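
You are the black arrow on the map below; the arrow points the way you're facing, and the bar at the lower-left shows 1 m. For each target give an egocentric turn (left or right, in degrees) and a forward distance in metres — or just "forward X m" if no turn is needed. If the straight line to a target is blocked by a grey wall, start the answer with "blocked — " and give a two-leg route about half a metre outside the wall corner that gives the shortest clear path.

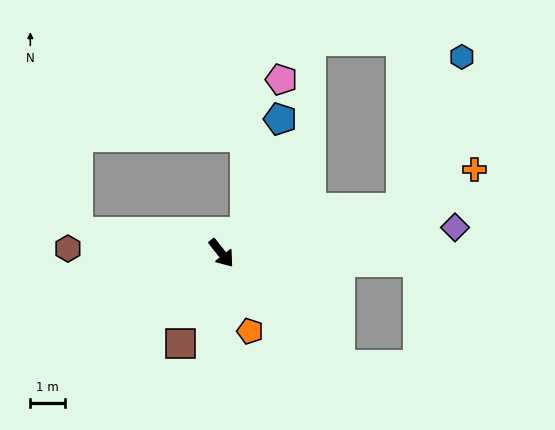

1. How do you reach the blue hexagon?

blocked — turn left 66°, forward 5.3 m, then turn left 53°, forward 4.7 m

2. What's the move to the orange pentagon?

turn right 18°, forward 2.4 m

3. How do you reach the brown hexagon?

turn right 130°, forward 4.4 m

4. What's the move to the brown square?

turn right 63°, forward 2.8 m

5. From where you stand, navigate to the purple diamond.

turn left 58°, forward 6.7 m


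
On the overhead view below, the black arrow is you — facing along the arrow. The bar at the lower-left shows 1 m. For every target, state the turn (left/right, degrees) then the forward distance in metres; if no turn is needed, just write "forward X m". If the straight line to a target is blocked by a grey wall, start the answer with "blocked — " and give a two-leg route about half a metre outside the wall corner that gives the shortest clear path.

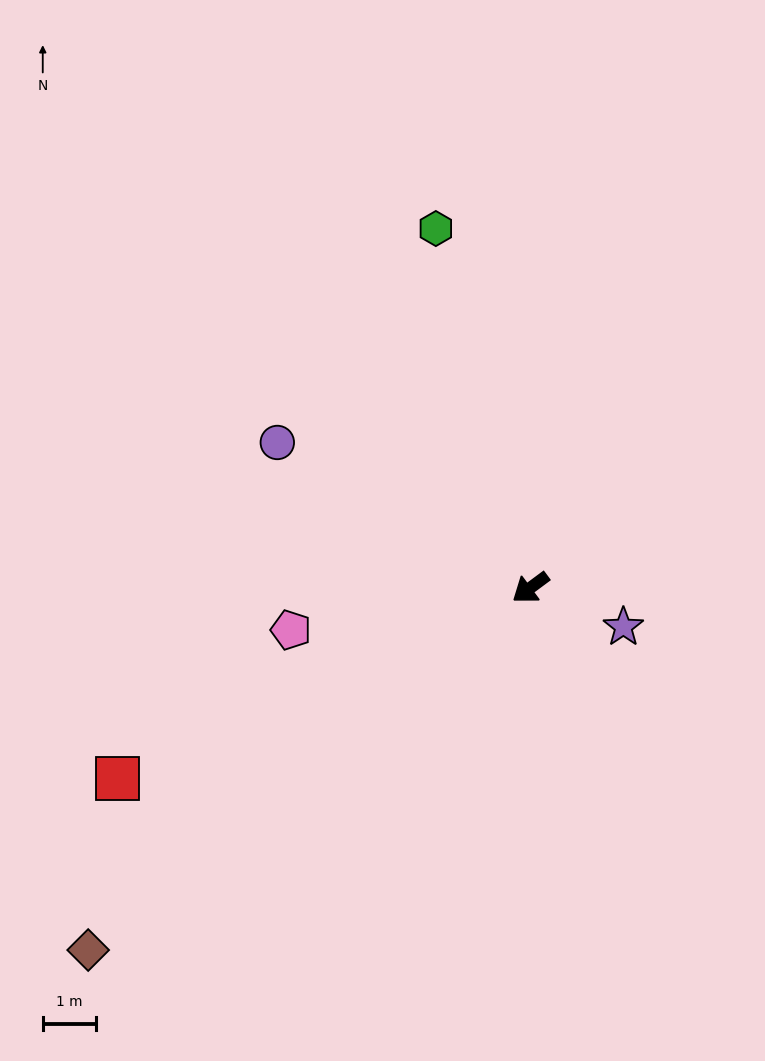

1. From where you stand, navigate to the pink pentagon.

turn right 27°, forward 4.6 m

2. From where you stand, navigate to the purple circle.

turn right 66°, forward 5.5 m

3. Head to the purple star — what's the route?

turn left 121°, forward 1.9 m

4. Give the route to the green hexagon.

turn right 112°, forward 7.0 m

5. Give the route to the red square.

turn right 12°, forward 8.6 m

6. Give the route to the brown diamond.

turn left 3°, forward 10.8 m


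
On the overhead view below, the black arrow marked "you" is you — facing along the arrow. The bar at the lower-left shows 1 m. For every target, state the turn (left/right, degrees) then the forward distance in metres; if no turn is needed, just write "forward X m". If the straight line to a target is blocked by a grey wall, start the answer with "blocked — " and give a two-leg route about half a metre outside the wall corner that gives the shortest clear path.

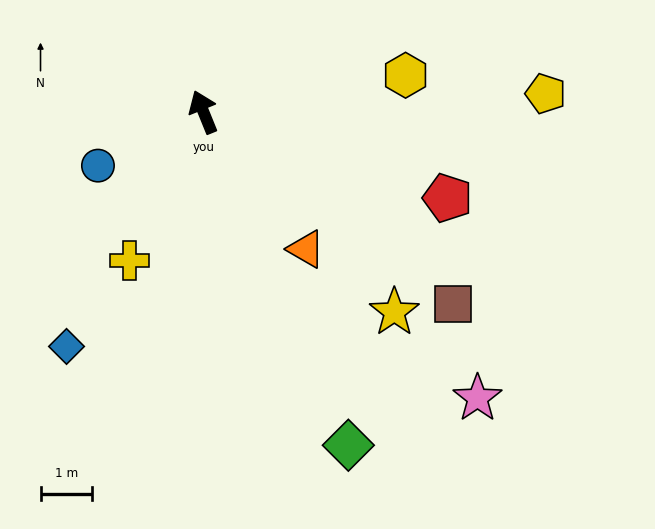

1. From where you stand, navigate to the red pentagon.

turn right 132°, forward 5.0 m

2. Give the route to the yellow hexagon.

turn right 102°, forward 4.0 m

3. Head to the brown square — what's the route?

turn right 150°, forward 6.1 m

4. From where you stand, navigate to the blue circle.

turn left 95°, forward 2.3 m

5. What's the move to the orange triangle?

turn right 165°, forward 3.3 m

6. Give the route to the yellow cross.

turn left 131°, forward 3.2 m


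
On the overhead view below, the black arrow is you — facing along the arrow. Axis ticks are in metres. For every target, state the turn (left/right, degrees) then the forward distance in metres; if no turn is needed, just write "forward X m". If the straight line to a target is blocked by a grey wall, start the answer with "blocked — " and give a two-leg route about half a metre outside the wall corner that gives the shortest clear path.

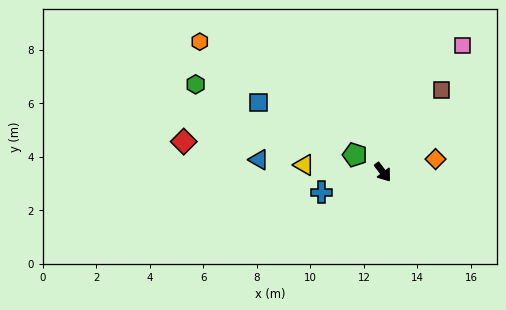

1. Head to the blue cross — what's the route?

turn right 109°, forward 2.4 m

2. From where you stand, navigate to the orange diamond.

turn left 67°, forward 2.0 m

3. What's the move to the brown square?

turn left 107°, forward 3.8 m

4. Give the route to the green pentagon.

turn right 159°, forward 1.2 m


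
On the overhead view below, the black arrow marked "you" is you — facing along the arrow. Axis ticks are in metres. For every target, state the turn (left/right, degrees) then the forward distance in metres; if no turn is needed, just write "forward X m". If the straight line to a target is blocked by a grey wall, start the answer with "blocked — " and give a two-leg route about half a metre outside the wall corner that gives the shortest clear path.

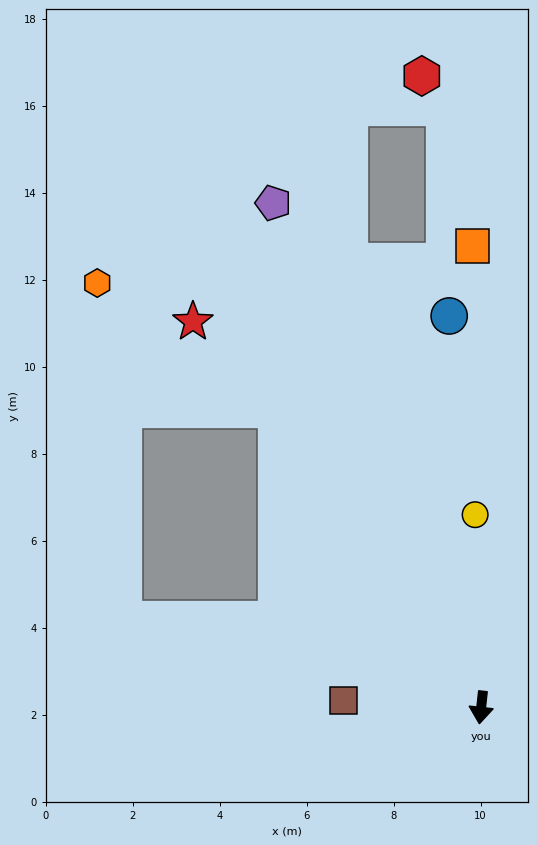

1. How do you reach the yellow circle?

turn right 172°, forward 4.4 m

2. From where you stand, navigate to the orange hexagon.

blocked — turn right 97°, forward 8.5 m, then turn right 72°, forward 7.8 m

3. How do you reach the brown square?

turn right 87°, forward 3.2 m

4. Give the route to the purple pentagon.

turn right 151°, forward 12.5 m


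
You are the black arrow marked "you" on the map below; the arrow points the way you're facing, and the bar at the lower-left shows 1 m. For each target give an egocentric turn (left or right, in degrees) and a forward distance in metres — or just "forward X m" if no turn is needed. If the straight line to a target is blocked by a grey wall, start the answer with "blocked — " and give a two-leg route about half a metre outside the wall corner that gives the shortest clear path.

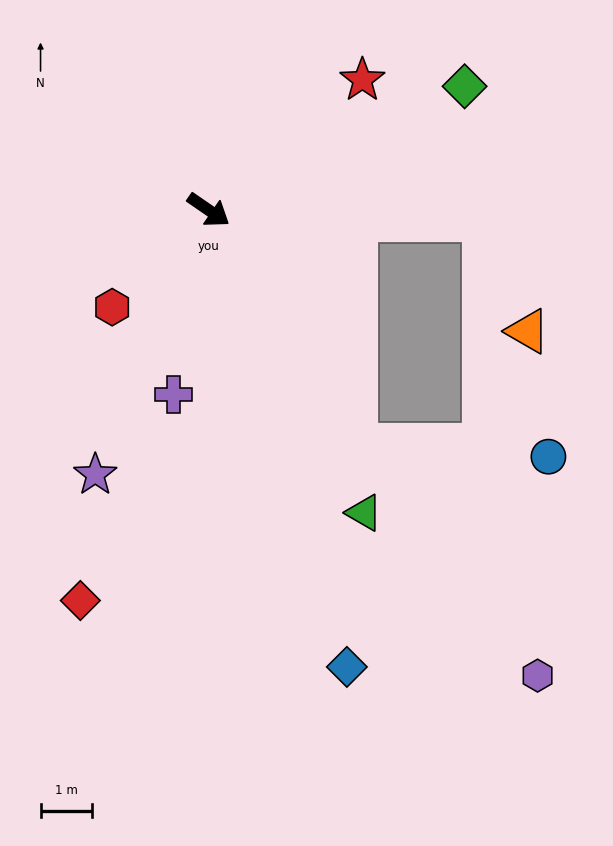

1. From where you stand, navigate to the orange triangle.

blocked — turn left 33°, forward 5.3 m, then turn right 67°, forward 2.3 m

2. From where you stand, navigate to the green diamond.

turn left 60°, forward 5.5 m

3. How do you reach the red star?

turn left 75°, forward 3.9 m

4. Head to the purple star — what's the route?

turn right 79°, forward 5.6 m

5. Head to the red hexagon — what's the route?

turn right 100°, forward 2.6 m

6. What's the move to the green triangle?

turn right 28°, forward 6.6 m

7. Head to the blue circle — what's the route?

blocked — turn right 23°, forward 5.4 m, then turn left 54°, forward 3.7 m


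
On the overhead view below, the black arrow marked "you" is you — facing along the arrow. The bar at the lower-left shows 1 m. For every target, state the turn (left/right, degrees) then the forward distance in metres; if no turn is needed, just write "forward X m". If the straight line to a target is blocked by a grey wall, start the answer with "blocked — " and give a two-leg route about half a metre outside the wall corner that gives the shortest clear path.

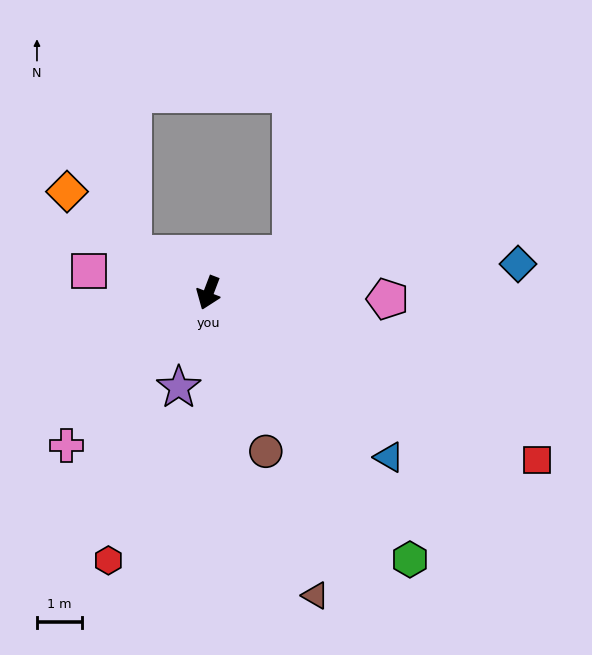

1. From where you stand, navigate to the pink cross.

turn right 22°, forward 4.7 m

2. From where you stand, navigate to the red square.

turn left 84°, forward 8.3 m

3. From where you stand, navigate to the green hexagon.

turn left 58°, forward 7.5 m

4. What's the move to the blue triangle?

turn left 69°, forward 5.5 m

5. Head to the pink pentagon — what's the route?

turn left 109°, forward 4.0 m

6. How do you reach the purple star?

turn left 3°, forward 2.2 m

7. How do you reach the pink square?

turn right 80°, forward 2.7 m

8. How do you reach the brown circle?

turn left 41°, forward 3.8 m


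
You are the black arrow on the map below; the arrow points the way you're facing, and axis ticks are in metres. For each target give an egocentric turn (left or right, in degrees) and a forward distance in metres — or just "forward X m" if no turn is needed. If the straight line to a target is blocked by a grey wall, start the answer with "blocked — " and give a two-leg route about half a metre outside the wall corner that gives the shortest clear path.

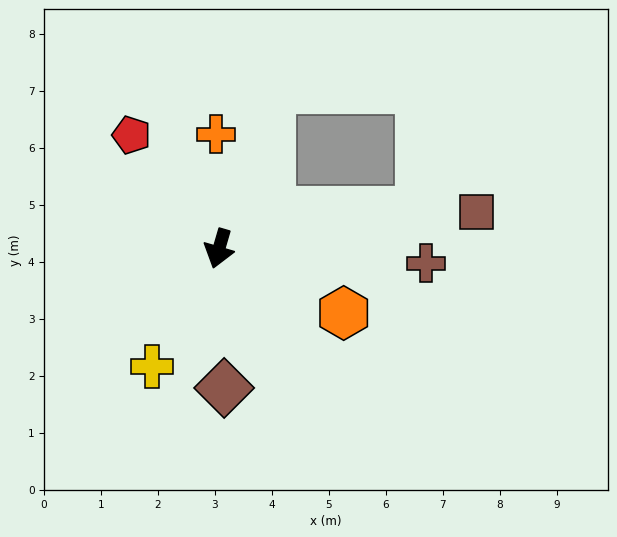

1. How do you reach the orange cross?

turn right 162°, forward 2.0 m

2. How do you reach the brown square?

turn left 114°, forward 4.6 m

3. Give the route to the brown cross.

turn left 102°, forward 3.6 m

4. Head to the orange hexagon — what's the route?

turn left 79°, forward 2.5 m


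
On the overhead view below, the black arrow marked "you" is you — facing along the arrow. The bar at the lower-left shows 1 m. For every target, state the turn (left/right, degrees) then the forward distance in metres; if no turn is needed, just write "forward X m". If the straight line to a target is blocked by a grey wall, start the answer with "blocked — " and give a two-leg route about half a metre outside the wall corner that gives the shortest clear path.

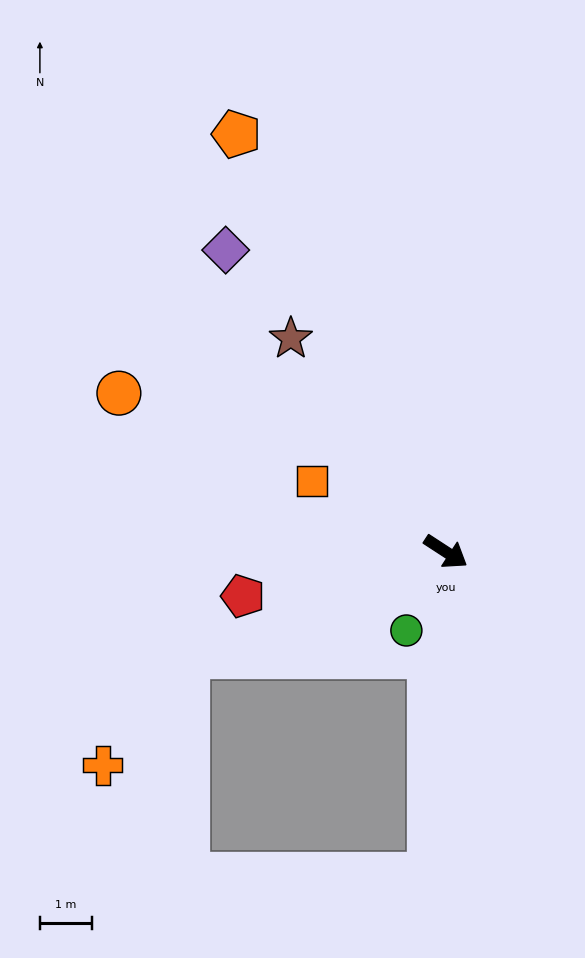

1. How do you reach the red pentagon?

turn right 135°, forward 4.0 m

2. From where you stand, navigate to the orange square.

turn right 175°, forward 2.9 m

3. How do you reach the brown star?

turn left 159°, forward 5.1 m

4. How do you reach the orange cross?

blocked — turn right 125°, forward 5.4 m, then turn left 30°, forward 2.7 m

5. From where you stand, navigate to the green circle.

turn right 84°, forward 1.7 m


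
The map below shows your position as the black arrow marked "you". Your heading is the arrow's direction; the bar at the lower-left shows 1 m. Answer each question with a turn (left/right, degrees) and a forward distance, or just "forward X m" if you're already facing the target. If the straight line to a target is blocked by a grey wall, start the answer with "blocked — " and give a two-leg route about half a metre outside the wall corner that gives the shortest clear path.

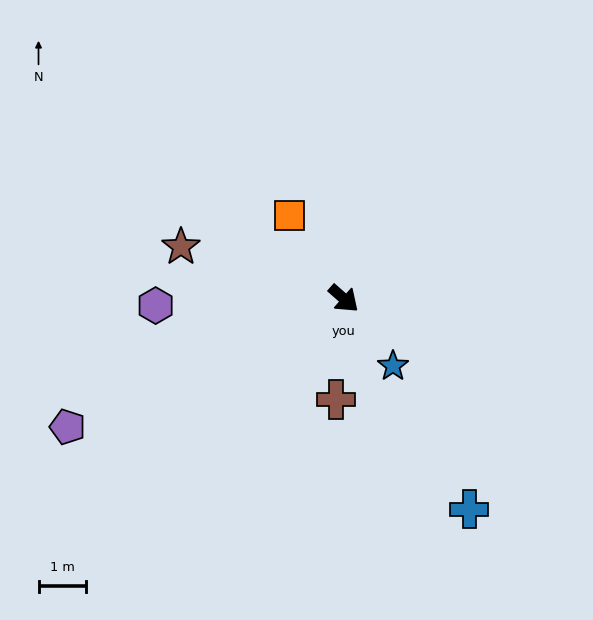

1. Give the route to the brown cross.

turn right 53°, forward 2.2 m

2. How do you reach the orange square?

turn left 164°, forward 2.1 m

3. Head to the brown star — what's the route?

turn right 156°, forward 3.6 m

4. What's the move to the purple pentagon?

turn right 114°, forward 6.5 m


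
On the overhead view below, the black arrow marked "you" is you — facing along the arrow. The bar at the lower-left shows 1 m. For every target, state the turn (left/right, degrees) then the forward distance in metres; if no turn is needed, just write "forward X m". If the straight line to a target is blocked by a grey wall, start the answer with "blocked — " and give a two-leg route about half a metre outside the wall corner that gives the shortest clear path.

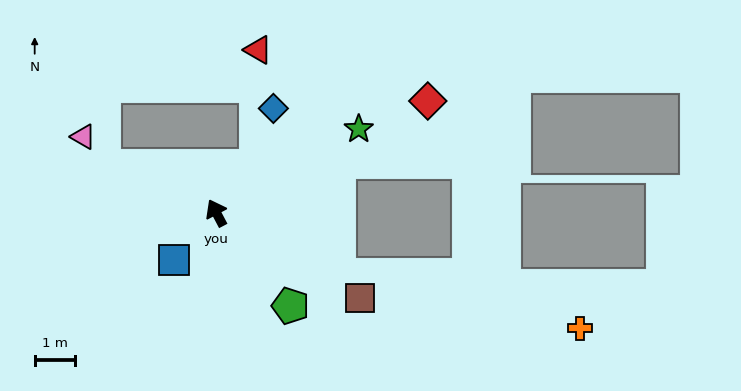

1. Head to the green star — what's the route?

turn right 87°, forward 4.1 m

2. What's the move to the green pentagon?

turn right 169°, forward 3.0 m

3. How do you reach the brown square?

turn right 148°, forward 4.2 m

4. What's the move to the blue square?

turn left 110°, forward 1.6 m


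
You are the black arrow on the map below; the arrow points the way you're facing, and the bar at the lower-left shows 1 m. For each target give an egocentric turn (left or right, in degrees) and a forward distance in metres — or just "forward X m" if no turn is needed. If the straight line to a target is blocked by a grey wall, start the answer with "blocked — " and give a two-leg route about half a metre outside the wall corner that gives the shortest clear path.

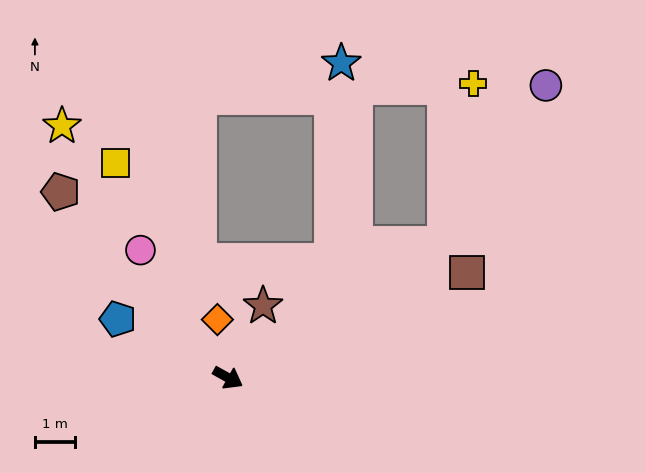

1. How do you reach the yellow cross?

blocked — turn left 61°, forward 6.3 m, then turn left 48°, forward 4.0 m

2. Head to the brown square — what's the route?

turn left 53°, forward 6.5 m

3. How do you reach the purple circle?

blocked — turn left 61°, forward 6.3 m, then turn left 25°, forward 4.7 m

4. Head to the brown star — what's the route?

turn left 93°, forward 2.0 m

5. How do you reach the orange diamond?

turn left 130°, forward 1.5 m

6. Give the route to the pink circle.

turn left 154°, forward 3.8 m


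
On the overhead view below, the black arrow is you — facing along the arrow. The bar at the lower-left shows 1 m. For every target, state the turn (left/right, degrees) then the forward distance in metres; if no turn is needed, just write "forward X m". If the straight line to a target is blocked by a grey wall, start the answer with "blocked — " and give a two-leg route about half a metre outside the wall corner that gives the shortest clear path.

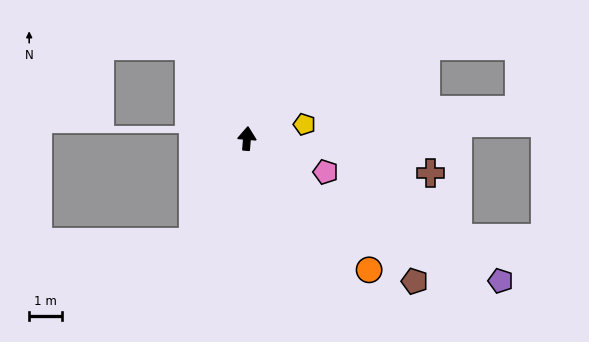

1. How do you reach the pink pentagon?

turn right 108°, forward 2.6 m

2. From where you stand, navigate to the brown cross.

turn right 96°, forward 5.7 m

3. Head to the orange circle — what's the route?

turn right 132°, forward 5.5 m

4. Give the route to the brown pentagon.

turn right 126°, forward 6.7 m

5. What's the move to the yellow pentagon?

turn right 72°, forward 1.8 m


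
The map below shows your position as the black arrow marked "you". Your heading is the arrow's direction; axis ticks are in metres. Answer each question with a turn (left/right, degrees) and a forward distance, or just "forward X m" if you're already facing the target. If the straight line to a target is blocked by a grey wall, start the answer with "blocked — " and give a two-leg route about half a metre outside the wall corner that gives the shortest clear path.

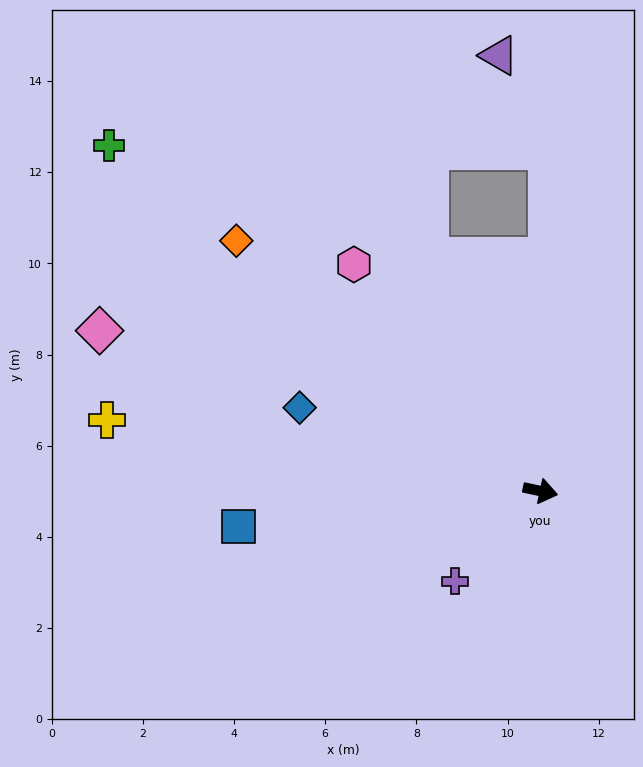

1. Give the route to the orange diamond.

turn left 153°, forward 8.6 m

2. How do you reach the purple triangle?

blocked — turn left 101°, forward 7.5 m, then turn left 28°, forward 2.3 m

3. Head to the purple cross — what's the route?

turn right 121°, forward 2.7 m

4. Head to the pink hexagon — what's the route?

turn left 142°, forward 6.4 m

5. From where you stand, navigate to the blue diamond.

turn left 173°, forward 5.6 m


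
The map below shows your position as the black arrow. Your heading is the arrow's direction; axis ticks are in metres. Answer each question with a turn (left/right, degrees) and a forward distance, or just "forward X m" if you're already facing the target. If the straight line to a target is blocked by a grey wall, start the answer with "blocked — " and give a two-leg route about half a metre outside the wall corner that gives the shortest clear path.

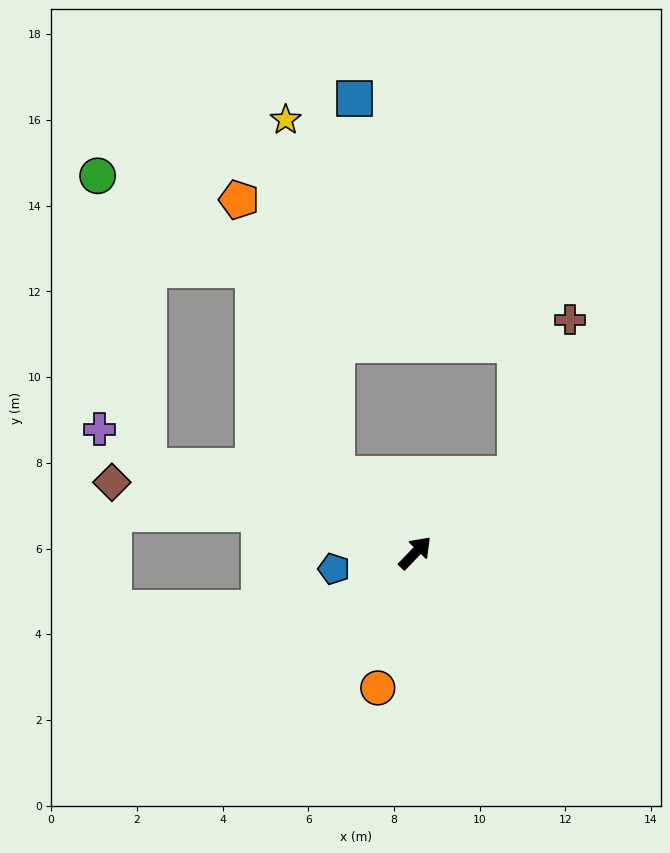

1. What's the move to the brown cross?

blocked — turn right 8°, forward 3.0 m, then turn left 32°, forward 3.8 m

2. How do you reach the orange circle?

turn right 152°, forward 3.3 m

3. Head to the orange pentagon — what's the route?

blocked — turn left 89°, forward 2.6 m, then turn right 26°, forward 6.8 m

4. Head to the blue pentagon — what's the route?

turn left 145°, forward 1.9 m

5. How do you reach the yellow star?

blocked — turn left 89°, forward 2.6 m, then turn right 37°, forward 8.3 m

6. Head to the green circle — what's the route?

blocked — turn left 116°, forward 6.5 m, then turn right 62°, forward 6.9 m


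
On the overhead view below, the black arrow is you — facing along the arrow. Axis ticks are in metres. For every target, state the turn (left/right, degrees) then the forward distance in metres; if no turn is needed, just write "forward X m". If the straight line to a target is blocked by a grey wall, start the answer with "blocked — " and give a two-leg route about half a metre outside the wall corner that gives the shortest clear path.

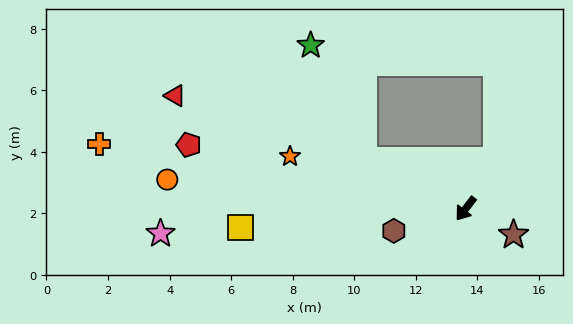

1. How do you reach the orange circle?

turn right 58°, forward 9.7 m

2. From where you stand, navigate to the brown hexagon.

turn right 35°, forward 2.4 m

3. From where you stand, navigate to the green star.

blocked — turn right 78°, forward 3.7 m, then turn right 40°, forward 4.1 m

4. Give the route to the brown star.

turn left 99°, forward 1.8 m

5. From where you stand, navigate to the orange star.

turn right 69°, forward 6.0 m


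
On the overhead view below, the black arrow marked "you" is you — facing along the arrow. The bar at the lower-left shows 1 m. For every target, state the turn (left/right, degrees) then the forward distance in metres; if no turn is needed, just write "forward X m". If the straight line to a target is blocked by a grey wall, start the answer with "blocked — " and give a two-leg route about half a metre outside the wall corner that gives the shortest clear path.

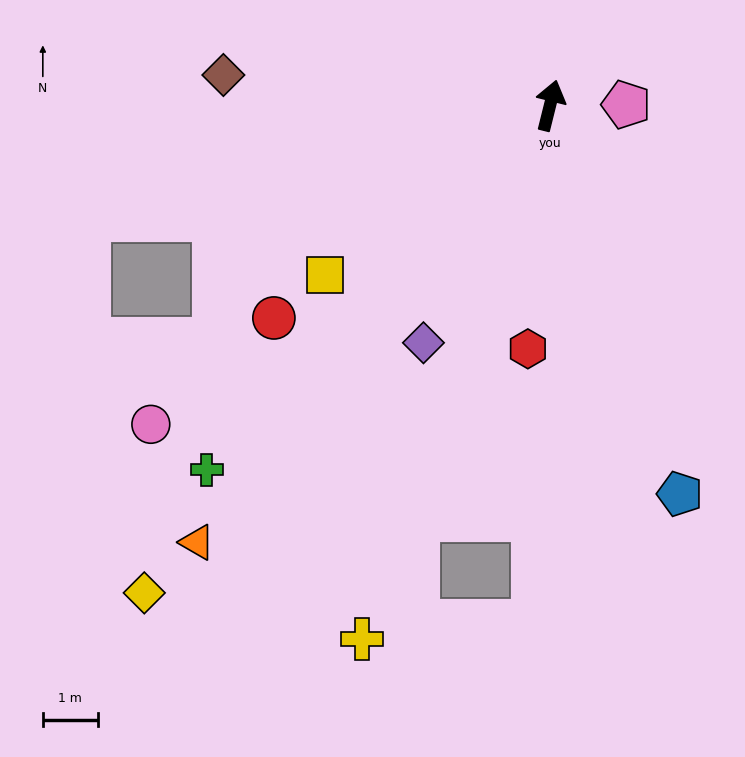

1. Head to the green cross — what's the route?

turn left 151°, forward 9.1 m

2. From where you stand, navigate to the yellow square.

turn left 141°, forward 5.1 m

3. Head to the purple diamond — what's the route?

turn left 166°, forward 4.9 m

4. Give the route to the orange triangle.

turn left 155°, forward 10.2 m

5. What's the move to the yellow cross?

turn left 175°, forward 10.3 m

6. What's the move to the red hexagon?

turn right 171°, forward 4.5 m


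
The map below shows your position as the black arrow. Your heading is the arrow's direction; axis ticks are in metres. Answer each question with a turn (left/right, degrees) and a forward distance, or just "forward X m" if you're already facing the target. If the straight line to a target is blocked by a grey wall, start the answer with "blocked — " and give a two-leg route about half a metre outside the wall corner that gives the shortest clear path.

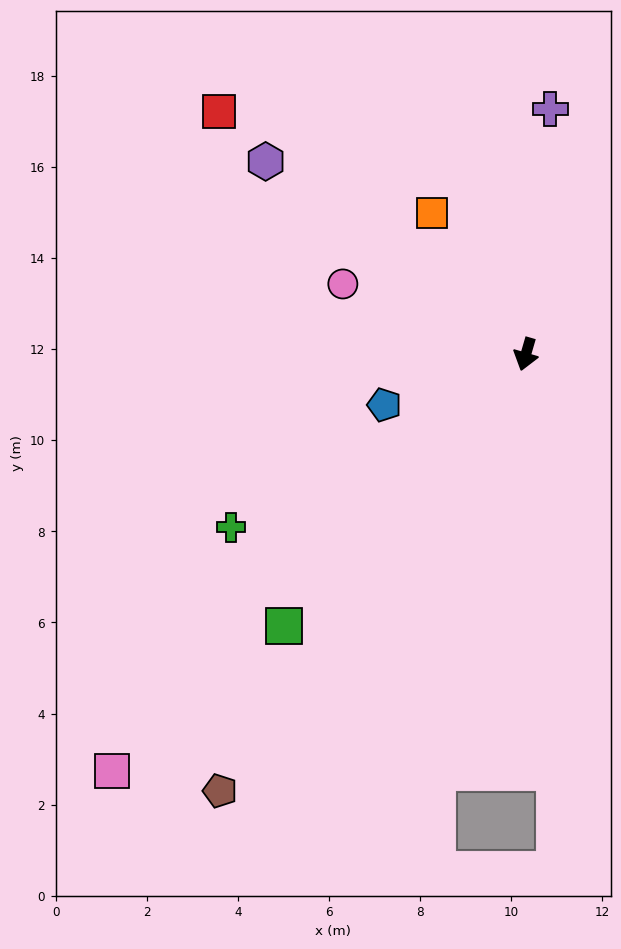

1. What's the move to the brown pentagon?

turn right 19°, forward 11.7 m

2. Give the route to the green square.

turn right 25°, forward 8.0 m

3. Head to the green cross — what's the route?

turn right 43°, forward 7.5 m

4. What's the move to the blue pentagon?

turn right 54°, forward 3.3 m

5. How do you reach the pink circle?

turn right 95°, forward 4.3 m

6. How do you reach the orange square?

turn right 130°, forward 3.7 m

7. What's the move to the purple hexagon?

turn right 110°, forward 7.1 m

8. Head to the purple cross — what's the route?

turn right 169°, forward 5.4 m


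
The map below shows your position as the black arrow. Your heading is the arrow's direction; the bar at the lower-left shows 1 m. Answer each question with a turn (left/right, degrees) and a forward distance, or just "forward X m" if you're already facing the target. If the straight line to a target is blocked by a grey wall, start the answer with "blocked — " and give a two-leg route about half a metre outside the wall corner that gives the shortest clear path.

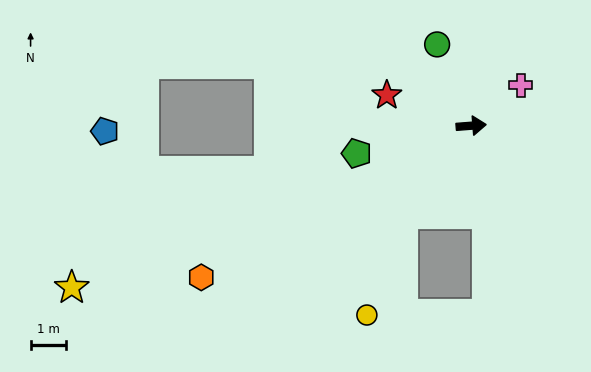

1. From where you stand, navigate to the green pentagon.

turn right 171°, forward 3.3 m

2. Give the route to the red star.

turn left 156°, forward 2.5 m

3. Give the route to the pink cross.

turn left 35°, forward 1.8 m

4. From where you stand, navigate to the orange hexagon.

turn right 155°, forward 8.8 m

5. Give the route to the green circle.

turn left 108°, forward 2.5 m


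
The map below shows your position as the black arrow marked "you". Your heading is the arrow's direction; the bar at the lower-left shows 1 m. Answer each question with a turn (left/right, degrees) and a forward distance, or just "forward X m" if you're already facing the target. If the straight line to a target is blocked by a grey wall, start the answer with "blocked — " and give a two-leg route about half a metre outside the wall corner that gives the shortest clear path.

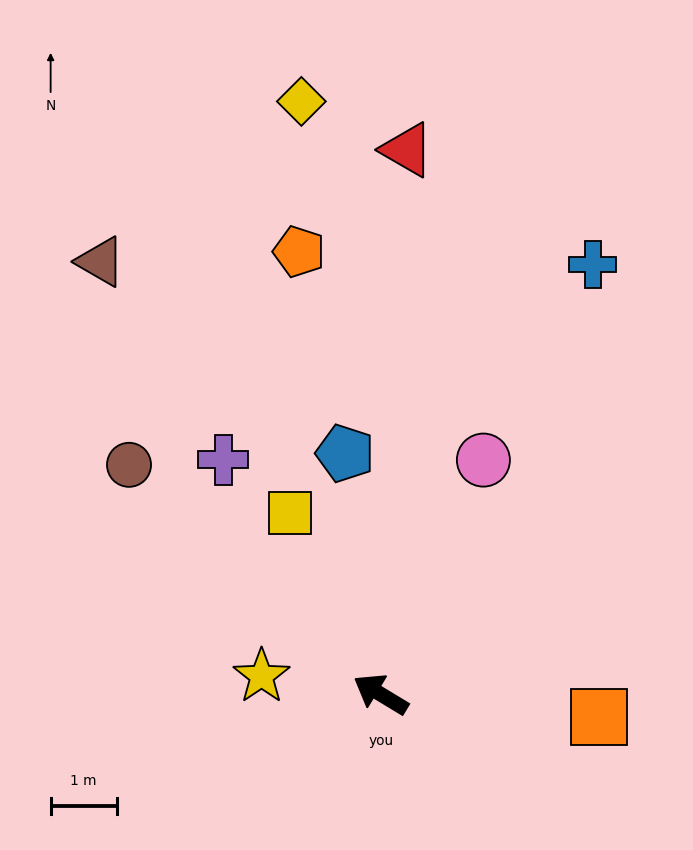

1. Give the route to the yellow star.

turn left 23°, forward 1.8 m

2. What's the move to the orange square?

turn right 155°, forward 3.3 m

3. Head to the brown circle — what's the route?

turn right 11°, forward 5.2 m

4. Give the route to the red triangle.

turn right 62°, forward 8.2 m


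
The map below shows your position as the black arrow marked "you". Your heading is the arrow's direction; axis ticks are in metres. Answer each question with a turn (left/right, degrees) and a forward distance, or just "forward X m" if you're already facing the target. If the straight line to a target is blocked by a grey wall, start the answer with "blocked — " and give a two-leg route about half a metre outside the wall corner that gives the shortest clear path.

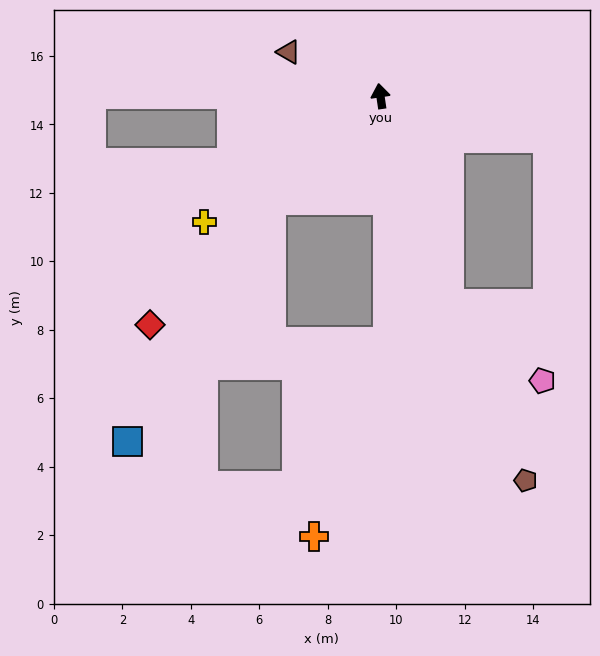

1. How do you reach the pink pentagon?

blocked — turn right 170°, forward 6.4 m, then turn left 31°, forward 3.5 m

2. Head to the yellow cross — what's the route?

turn left 117°, forward 6.3 m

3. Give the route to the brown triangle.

turn left 56°, forward 3.0 m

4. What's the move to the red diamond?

turn left 126°, forward 9.5 m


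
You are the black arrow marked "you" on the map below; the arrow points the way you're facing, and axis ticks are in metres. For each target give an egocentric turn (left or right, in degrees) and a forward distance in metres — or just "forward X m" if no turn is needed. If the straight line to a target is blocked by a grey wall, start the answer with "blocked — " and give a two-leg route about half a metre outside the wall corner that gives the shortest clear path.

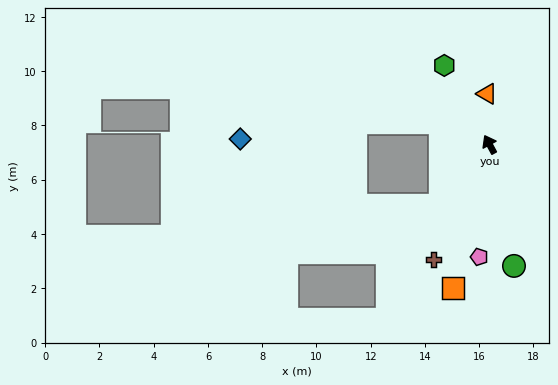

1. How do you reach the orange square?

turn left 137°, forward 5.4 m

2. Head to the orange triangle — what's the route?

turn right 26°, forward 1.9 m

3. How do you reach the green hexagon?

forward 3.4 m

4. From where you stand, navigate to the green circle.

turn left 163°, forward 4.6 m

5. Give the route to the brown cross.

turn left 126°, forward 4.7 m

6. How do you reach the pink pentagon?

turn left 146°, forward 4.2 m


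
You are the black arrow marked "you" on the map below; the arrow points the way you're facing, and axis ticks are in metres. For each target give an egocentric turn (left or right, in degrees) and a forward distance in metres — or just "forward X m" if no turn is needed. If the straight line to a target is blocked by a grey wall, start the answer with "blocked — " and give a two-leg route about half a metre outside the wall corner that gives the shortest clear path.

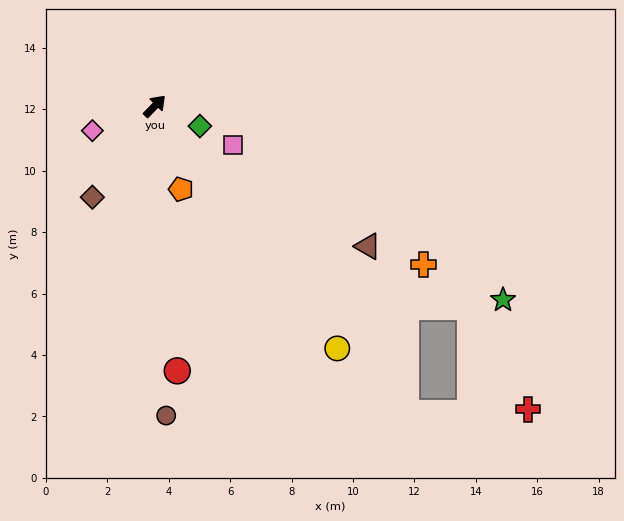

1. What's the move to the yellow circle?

turn right 99°, forward 9.9 m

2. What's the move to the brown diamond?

turn right 170°, forward 3.6 m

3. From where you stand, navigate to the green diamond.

turn right 70°, forward 1.6 m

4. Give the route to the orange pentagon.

turn right 118°, forward 2.8 m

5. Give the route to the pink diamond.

turn left 156°, forward 2.2 m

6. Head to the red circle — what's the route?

turn right 131°, forward 8.7 m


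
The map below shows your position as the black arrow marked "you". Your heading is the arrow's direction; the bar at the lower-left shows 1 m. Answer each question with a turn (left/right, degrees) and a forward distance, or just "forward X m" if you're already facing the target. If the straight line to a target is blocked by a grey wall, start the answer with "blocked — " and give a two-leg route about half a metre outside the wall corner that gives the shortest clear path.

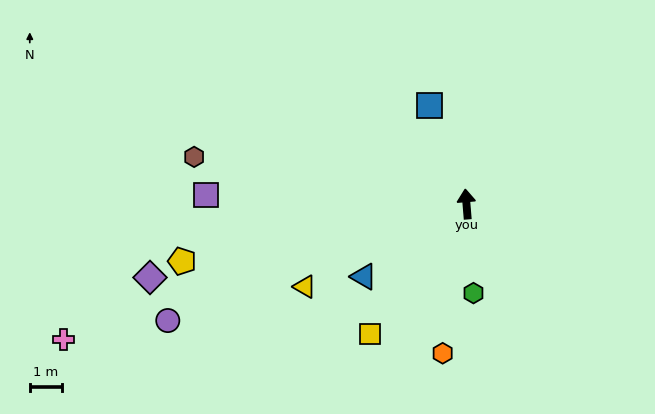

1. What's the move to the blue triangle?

turn left 121°, forward 3.9 m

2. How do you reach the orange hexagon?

turn left 166°, forward 4.7 m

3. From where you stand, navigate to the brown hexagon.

turn left 76°, forward 8.6 m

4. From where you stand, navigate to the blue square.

turn left 16°, forward 3.3 m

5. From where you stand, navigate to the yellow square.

turn left 139°, forward 5.0 m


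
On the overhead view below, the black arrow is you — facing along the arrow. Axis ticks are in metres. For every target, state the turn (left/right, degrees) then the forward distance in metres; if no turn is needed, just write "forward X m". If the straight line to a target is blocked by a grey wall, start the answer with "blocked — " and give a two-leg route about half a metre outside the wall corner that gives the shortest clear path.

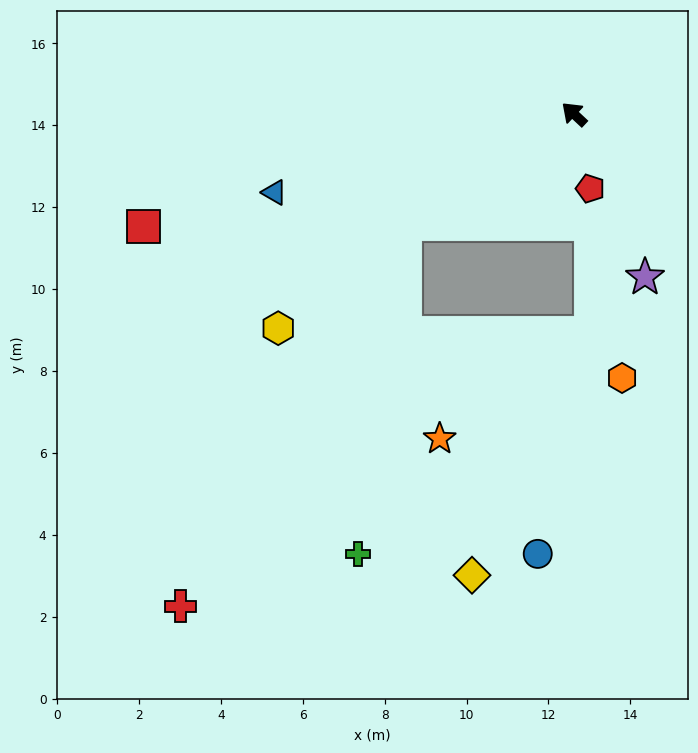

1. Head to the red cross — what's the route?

blocked — turn left 76°, forward 4.9 m, then turn left 27°, forward 10.8 m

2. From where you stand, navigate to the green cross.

blocked — turn left 76°, forward 4.9 m, then turn left 49°, forward 8.1 m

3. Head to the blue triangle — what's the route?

turn left 58°, forward 7.6 m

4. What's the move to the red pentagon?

turn left 145°, forward 1.9 m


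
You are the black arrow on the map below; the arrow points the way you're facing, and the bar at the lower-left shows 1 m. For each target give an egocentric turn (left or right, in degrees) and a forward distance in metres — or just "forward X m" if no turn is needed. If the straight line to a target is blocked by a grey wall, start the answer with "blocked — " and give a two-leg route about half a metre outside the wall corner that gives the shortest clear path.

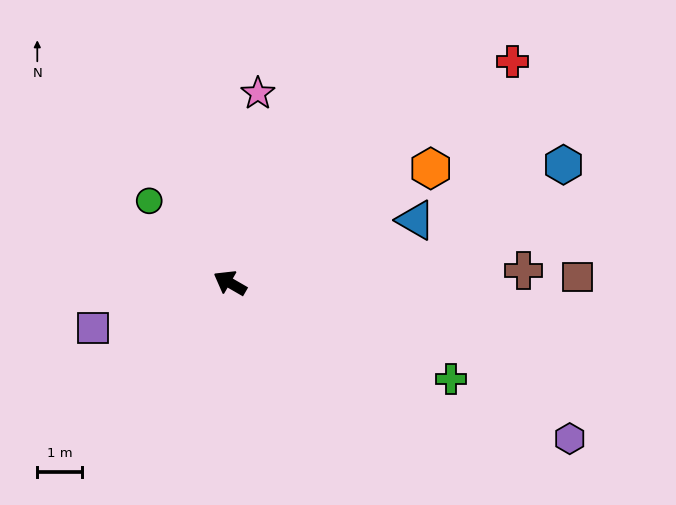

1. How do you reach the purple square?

turn left 48°, forward 3.2 m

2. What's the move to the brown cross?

turn right 148°, forward 6.6 m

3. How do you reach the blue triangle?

turn right 131°, forward 4.4 m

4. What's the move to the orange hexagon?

turn right 120°, forward 5.2 m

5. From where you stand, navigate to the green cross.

turn right 174°, forward 5.4 m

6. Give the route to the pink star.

turn right 68°, forward 4.3 m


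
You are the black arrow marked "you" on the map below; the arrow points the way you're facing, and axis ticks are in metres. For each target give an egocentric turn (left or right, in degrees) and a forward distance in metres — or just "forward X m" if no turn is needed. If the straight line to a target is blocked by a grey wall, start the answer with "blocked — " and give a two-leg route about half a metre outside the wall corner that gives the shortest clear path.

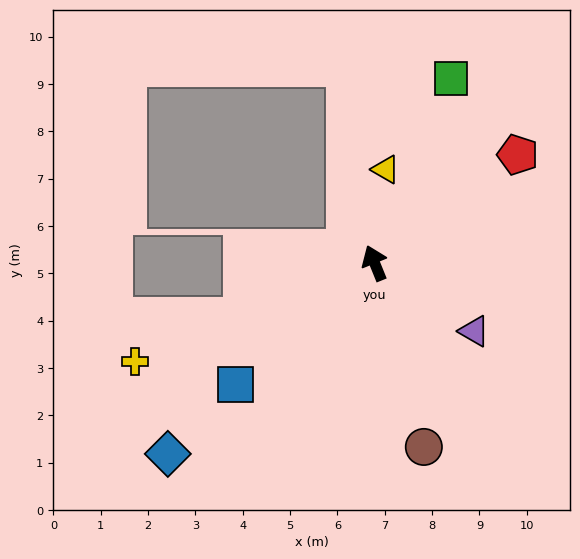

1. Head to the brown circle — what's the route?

turn left 173°, forward 4.0 m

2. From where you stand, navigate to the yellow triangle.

turn right 29°, forward 2.0 m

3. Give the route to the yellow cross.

turn left 90°, forward 5.5 m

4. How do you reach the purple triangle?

turn right 147°, forward 2.5 m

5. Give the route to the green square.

turn right 45°, forward 4.2 m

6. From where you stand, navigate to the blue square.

turn left 109°, forward 3.9 m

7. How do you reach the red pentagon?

turn right 75°, forward 3.8 m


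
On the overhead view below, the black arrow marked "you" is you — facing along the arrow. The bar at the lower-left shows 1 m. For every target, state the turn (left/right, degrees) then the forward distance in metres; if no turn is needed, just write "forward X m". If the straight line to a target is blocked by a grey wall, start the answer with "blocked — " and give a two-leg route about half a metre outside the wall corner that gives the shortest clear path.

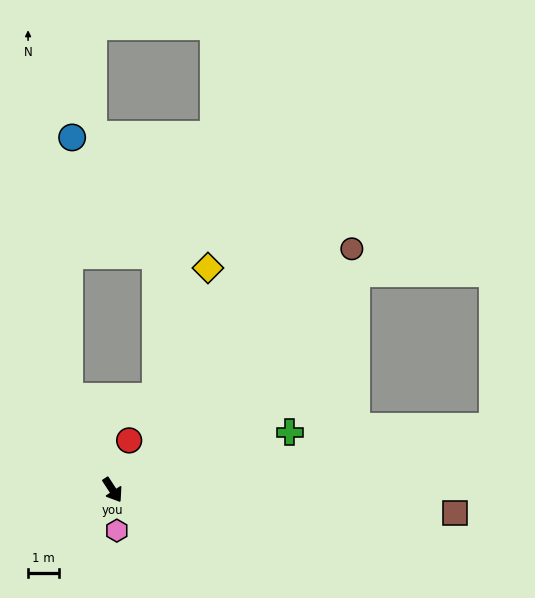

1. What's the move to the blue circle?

blocked — turn left 171°, forward 3.3 m, then turn right 25°, forward 8.3 m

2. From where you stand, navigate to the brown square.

turn left 53°, forward 11.0 m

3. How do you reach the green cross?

turn left 75°, forward 6.0 m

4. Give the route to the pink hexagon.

turn right 27°, forward 1.3 m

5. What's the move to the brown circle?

turn left 102°, forward 10.9 m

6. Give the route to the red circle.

turn left 128°, forward 1.7 m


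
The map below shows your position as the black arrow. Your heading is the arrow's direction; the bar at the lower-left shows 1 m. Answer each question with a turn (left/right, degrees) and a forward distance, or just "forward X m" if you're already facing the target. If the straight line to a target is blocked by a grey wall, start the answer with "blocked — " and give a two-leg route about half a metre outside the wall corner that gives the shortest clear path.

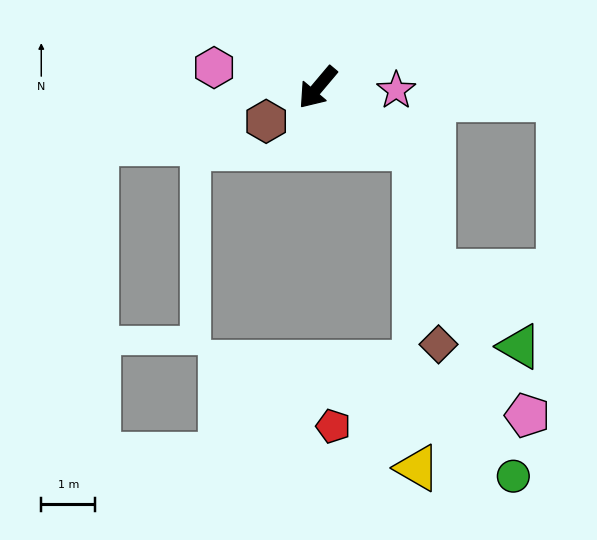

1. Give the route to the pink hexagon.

turn right 61°, forward 2.0 m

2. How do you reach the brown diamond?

blocked — turn left 99°, forward 2.1 m, then turn right 52°, forward 3.7 m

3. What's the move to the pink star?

turn left 128°, forward 1.5 m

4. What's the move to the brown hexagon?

turn right 17°, forward 1.1 m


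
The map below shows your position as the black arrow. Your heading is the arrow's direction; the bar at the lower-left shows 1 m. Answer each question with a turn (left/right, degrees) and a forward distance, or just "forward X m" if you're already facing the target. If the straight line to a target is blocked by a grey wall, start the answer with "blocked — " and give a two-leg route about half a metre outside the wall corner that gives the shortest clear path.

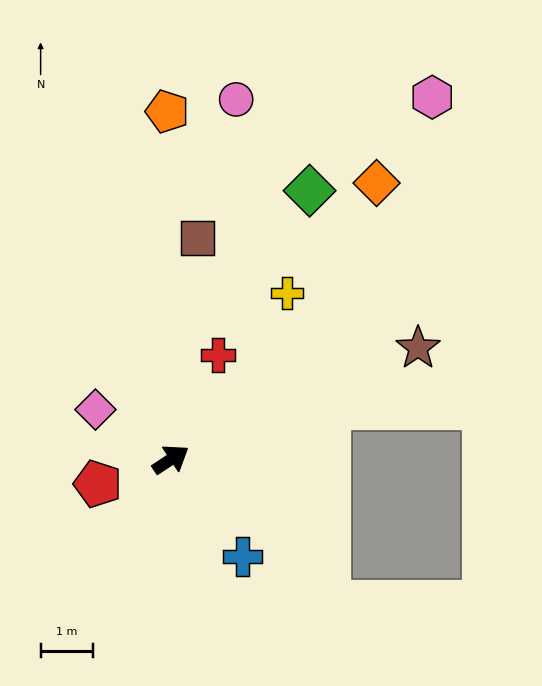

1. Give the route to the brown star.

turn right 9°, forward 5.1 m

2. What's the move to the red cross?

turn left 32°, forward 2.2 m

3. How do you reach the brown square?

turn left 50°, forward 4.2 m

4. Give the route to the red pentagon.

turn left 165°, forward 1.5 m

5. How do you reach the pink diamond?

turn left 113°, forward 1.7 m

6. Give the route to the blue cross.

turn right 87°, forward 2.3 m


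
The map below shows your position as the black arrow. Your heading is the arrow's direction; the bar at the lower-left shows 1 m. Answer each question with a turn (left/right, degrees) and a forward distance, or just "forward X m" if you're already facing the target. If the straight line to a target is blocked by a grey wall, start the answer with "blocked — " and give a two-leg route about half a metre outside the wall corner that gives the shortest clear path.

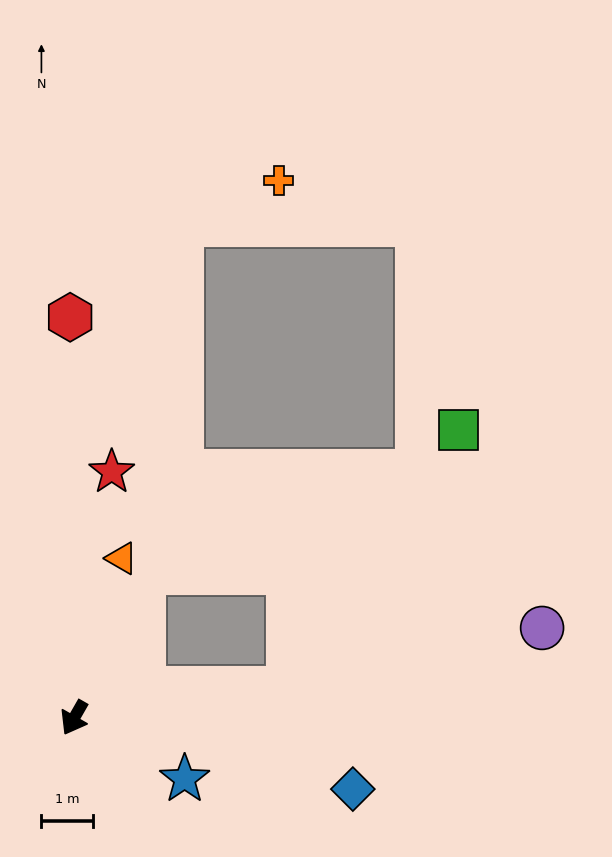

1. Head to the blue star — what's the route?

turn left 91°, forward 2.4 m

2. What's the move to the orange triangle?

turn right 167°, forward 3.2 m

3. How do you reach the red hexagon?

turn right 150°, forward 7.7 m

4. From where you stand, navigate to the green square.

blocked — turn left 128°, forward 4.2 m, then turn left 48°, forward 6.0 m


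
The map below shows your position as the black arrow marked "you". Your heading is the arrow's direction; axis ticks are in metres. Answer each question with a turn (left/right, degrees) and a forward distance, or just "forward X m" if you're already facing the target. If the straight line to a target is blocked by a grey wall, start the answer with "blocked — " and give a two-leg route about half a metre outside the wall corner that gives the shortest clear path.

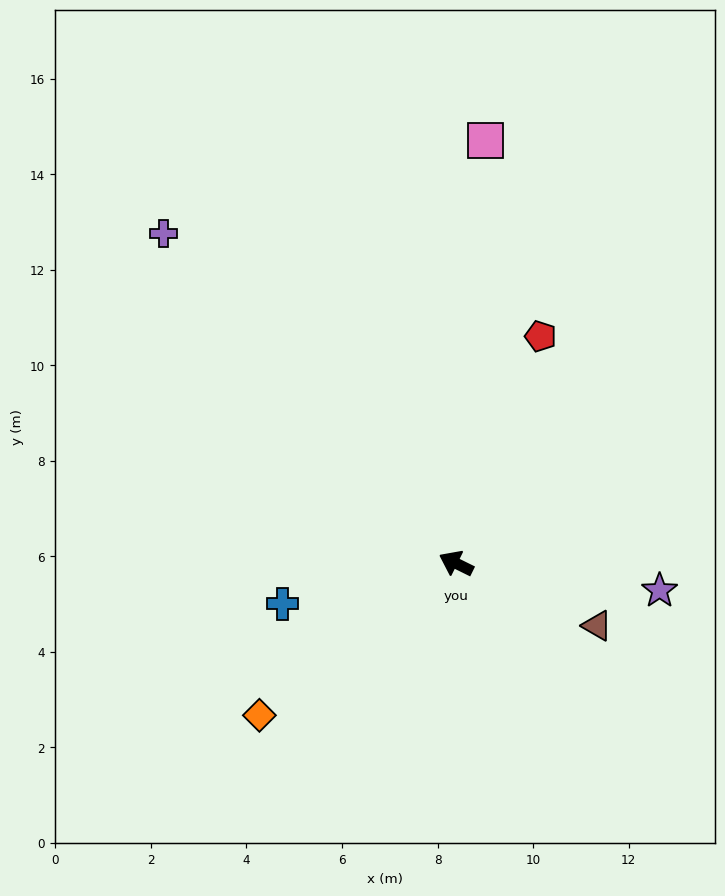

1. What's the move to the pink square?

turn right 68°, forward 8.9 m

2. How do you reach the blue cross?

turn left 39°, forward 3.7 m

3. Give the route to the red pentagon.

turn right 84°, forward 5.1 m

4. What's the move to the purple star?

turn right 161°, forward 4.3 m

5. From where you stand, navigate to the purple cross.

turn right 22°, forward 9.2 m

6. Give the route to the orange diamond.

turn left 64°, forward 5.2 m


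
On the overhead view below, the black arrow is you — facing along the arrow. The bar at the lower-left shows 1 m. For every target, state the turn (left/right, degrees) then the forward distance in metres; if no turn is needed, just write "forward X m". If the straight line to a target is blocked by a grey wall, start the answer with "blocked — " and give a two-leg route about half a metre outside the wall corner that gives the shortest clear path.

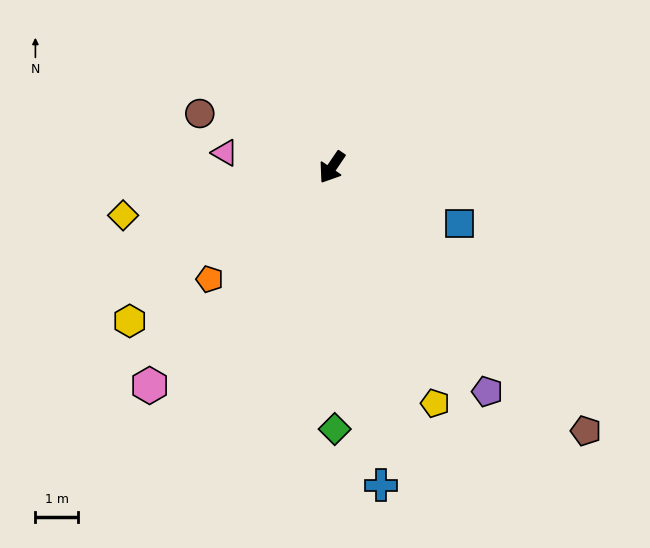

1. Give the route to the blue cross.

turn left 43°, forward 7.6 m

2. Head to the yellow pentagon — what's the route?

turn left 58°, forward 6.1 m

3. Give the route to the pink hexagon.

turn right 6°, forward 6.7 m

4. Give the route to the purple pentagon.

turn left 69°, forward 6.4 m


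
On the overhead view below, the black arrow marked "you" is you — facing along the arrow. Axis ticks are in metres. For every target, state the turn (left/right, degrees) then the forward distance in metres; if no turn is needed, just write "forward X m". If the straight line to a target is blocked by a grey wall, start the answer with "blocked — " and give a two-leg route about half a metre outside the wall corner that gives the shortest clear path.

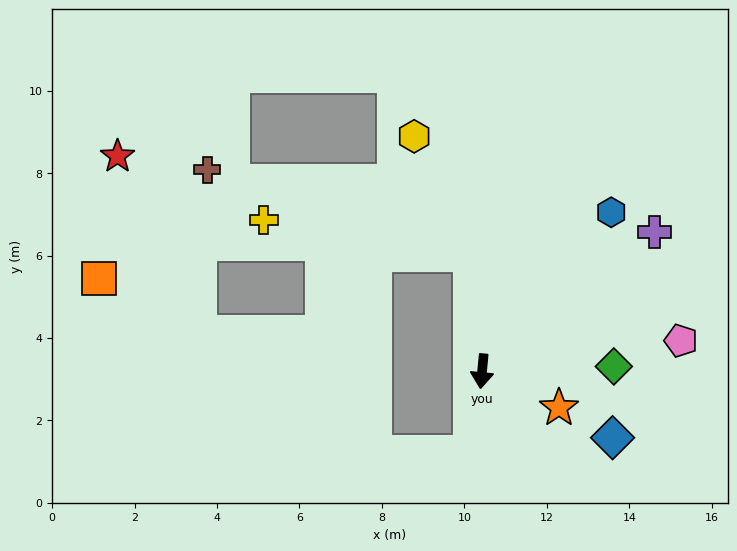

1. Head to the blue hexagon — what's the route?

turn left 146°, forward 5.0 m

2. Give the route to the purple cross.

turn left 134°, forward 5.4 m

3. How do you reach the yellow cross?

blocked — turn right 169°, forward 2.9 m, then turn left 75°, forward 5.1 m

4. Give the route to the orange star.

turn left 70°, forward 2.1 m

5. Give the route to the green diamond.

turn left 97°, forward 3.2 m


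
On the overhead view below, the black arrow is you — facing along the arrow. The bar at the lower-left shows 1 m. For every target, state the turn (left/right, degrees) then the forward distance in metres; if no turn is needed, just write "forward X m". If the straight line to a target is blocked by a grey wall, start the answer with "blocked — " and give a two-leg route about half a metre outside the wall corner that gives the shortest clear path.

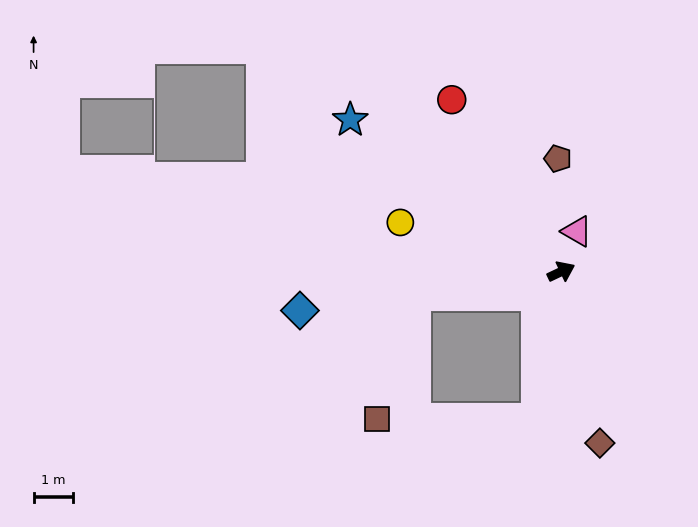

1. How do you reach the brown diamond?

turn right 103°, forward 4.5 m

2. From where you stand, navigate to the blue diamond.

turn left 163°, forward 6.8 m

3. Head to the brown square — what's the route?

blocked — turn left 164°, forward 3.8 m, then turn left 64°, forward 3.3 m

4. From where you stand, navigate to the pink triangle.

turn left 43°, forward 1.1 m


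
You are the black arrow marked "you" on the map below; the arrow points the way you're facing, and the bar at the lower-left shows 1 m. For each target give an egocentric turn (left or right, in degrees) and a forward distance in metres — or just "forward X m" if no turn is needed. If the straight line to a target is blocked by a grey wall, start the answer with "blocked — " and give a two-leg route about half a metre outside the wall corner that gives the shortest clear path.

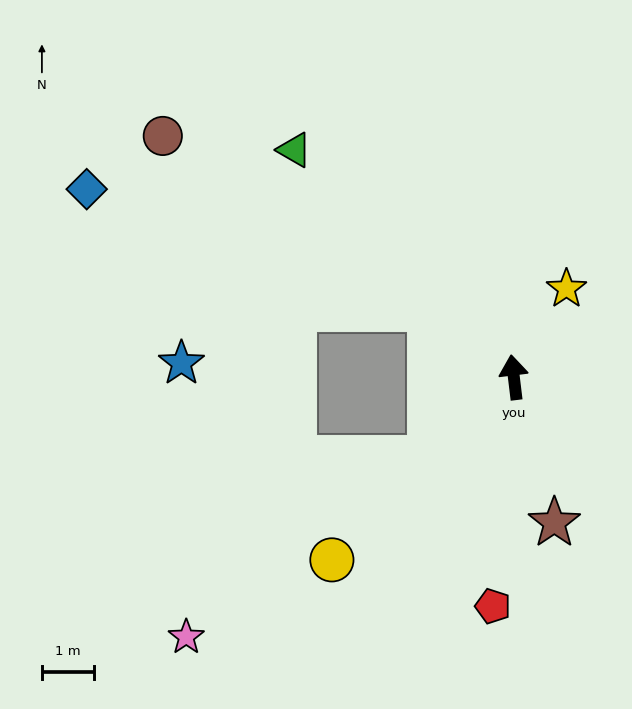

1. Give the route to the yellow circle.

turn left 128°, forward 4.9 m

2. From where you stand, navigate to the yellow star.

turn right 38°, forward 2.0 m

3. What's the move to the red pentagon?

turn left 168°, forward 4.4 m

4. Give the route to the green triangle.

turn left 37°, forward 6.1 m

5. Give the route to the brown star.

turn right 171°, forward 2.9 m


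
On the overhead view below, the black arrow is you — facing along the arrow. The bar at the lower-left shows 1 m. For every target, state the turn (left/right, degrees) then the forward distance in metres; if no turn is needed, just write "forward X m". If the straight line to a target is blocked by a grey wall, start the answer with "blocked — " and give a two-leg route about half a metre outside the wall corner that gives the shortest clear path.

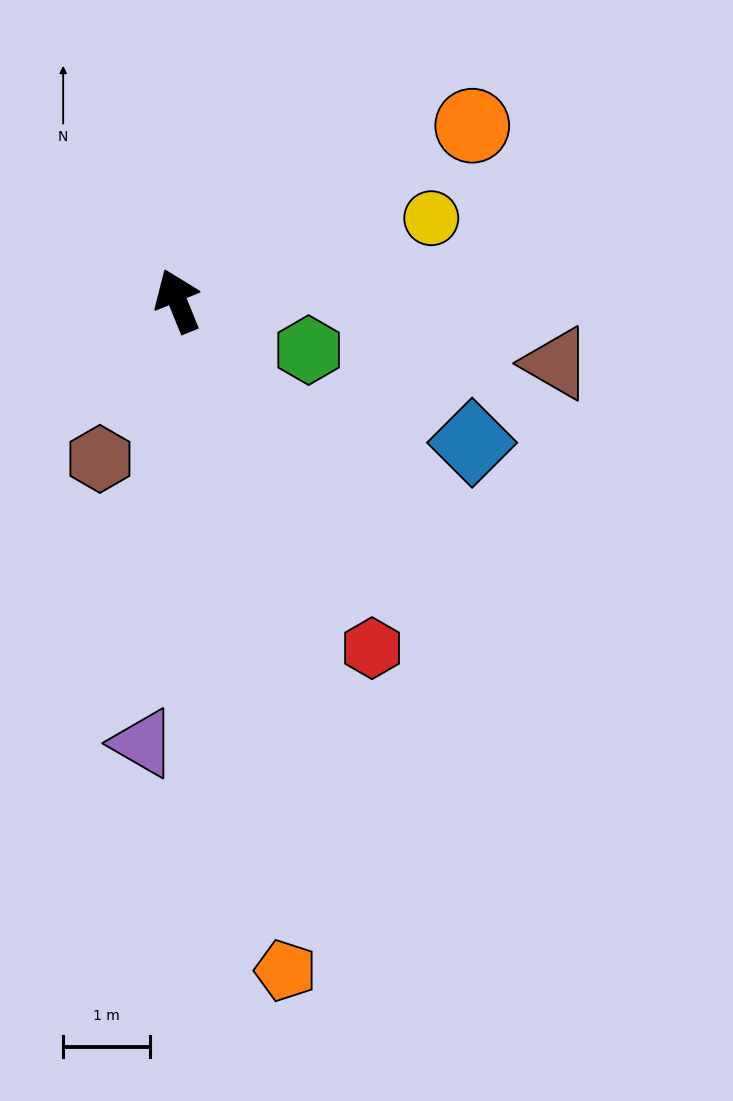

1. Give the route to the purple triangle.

turn left 153°, forward 5.1 m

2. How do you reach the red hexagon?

turn right 173°, forward 4.6 m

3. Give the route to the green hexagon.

turn right 133°, forward 1.6 m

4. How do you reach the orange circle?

turn right 81°, forward 3.9 m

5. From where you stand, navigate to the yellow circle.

turn right 94°, forward 3.1 m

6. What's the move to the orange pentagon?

turn left 167°, forward 7.8 m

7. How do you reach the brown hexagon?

turn left 132°, forward 2.0 m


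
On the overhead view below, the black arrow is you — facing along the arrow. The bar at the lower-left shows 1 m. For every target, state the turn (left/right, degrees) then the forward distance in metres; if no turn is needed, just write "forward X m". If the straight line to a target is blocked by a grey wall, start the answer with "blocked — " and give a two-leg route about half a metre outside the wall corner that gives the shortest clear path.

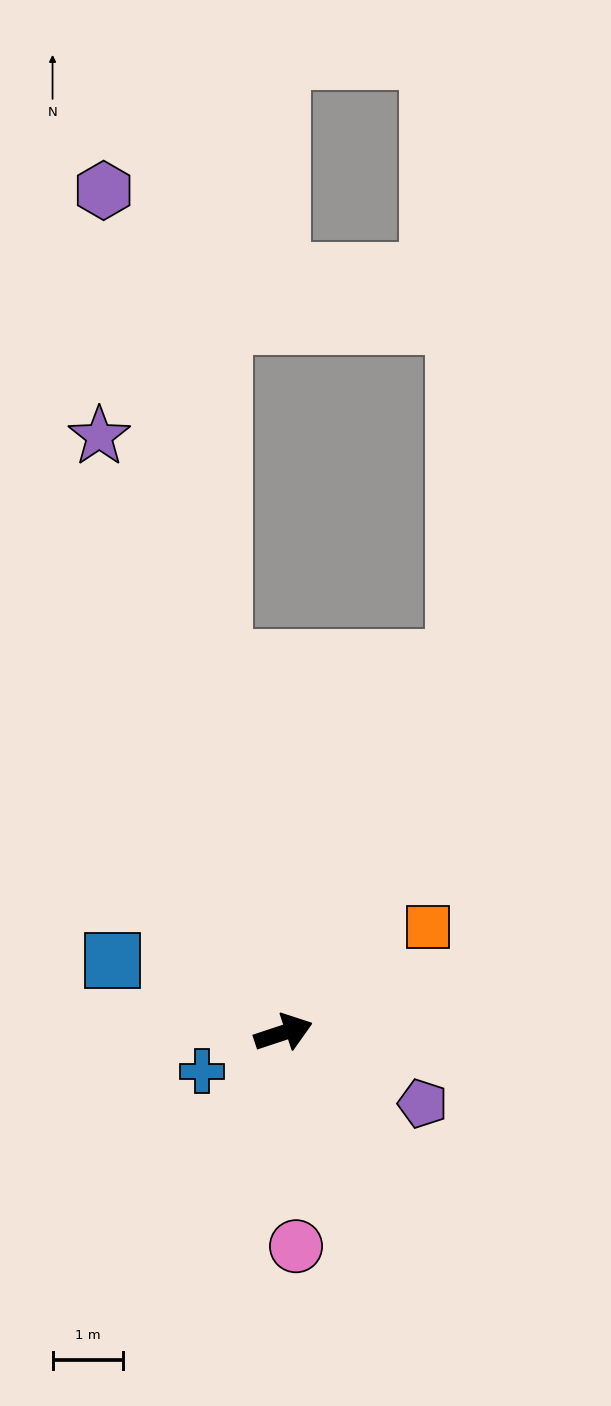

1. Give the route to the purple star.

turn left 89°, forward 8.9 m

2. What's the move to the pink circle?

turn right 105°, forward 3.1 m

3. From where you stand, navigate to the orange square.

turn left 18°, forward 2.6 m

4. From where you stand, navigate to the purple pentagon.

turn right 45°, forward 2.2 m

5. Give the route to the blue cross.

turn right 173°, forward 1.3 m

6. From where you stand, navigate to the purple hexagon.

turn left 84°, forward 12.3 m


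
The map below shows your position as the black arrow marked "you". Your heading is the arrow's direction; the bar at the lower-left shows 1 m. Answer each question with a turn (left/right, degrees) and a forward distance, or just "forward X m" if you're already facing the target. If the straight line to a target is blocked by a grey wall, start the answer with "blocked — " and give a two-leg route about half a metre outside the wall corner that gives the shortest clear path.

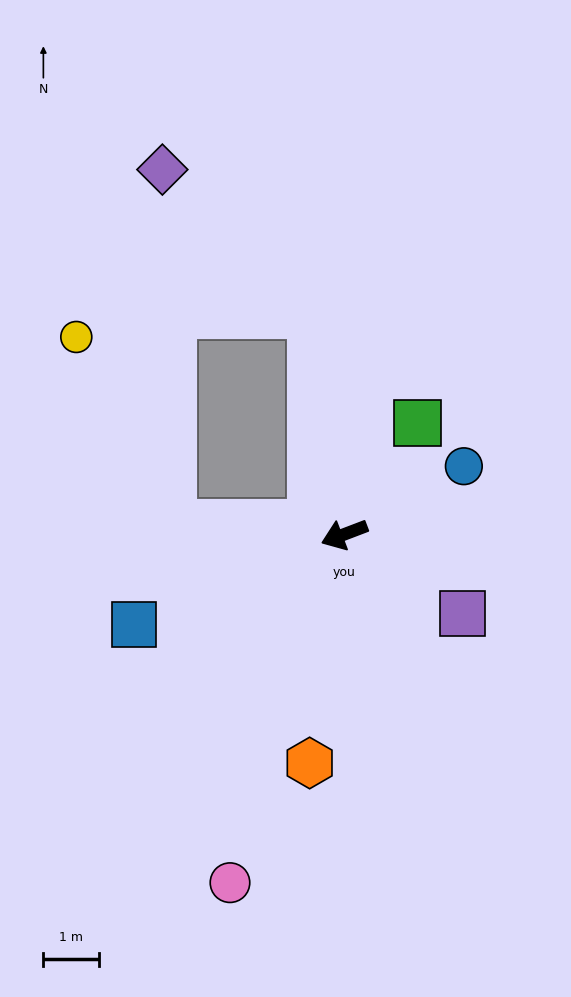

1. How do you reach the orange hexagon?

turn left 60°, forward 4.2 m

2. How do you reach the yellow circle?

blocked — turn right 24°, forward 3.1 m, then turn right 59°, forward 3.8 m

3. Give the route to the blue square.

turn left 2°, forward 4.1 m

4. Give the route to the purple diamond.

blocked — turn right 102°, forward 4.0 m, then turn left 37°, forward 3.8 m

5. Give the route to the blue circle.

turn right 171°, forward 2.5 m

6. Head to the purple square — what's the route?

turn left 125°, forward 2.6 m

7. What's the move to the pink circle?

turn left 51°, forward 6.6 m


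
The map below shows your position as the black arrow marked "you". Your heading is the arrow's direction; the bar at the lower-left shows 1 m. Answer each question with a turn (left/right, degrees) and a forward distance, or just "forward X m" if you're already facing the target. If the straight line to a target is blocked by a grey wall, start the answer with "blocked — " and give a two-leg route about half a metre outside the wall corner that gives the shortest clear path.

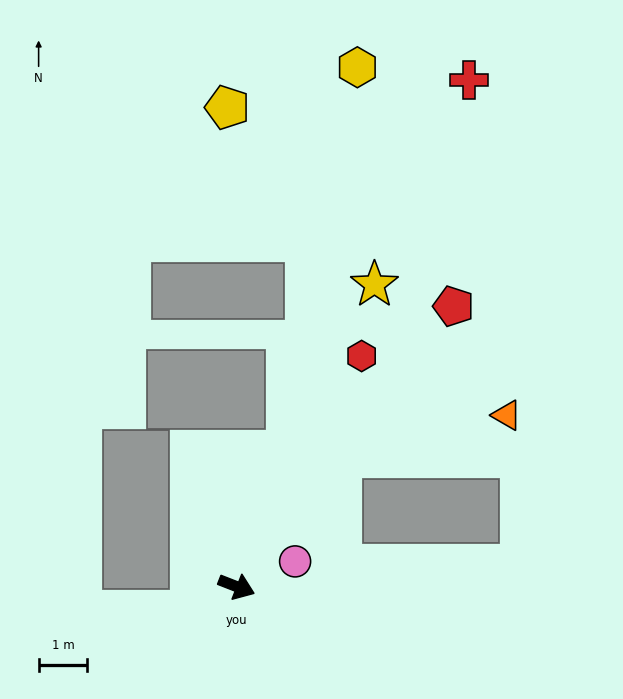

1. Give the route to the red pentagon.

turn left 74°, forward 7.3 m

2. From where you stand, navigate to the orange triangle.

blocked — turn left 72°, forward 3.4 m, then turn right 36°, forward 3.5 m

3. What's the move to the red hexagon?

turn left 83°, forward 5.4 m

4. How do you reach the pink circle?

turn left 45°, forward 1.3 m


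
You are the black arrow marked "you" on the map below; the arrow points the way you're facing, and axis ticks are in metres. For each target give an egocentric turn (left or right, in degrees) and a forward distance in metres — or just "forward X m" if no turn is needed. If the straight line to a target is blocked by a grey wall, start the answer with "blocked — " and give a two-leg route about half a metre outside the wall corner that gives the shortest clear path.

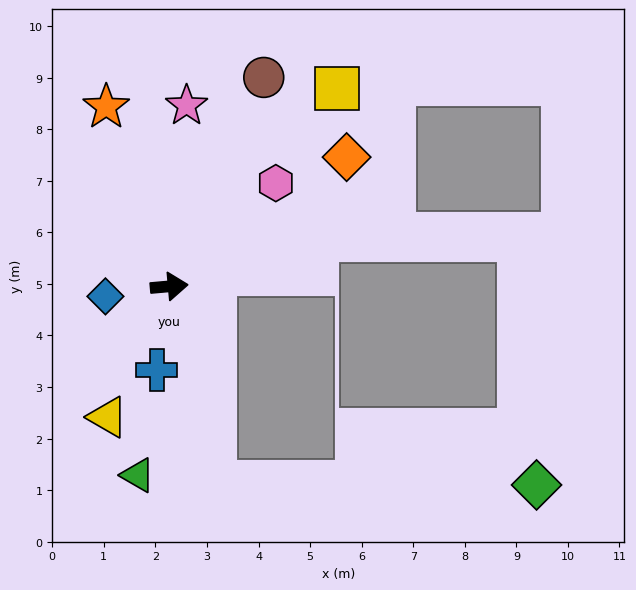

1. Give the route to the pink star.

turn left 79°, forward 3.5 m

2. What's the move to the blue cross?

turn right 104°, forward 1.6 m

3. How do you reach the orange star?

turn left 104°, forward 3.7 m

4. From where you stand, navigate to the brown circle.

turn left 61°, forward 4.4 m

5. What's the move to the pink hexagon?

turn left 39°, forward 2.9 m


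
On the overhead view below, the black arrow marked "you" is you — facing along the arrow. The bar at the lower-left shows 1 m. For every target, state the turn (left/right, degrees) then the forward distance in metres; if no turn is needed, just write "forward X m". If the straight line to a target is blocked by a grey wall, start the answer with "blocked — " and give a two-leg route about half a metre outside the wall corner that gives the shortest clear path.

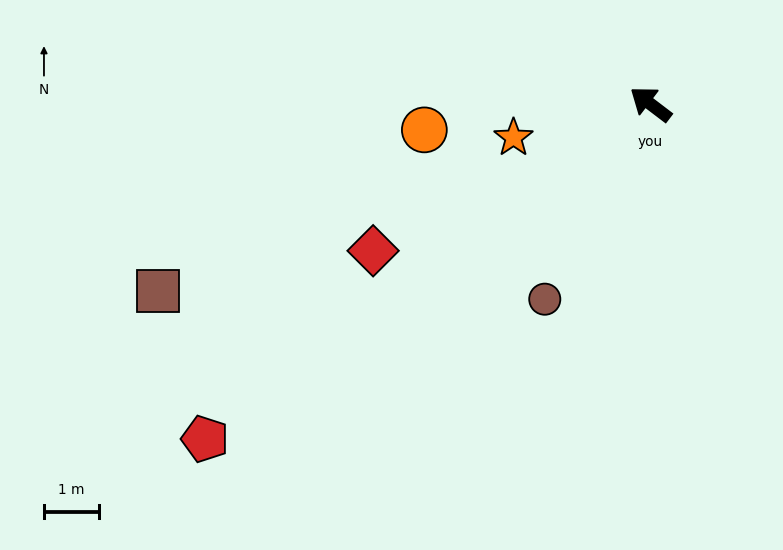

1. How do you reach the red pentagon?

turn left 74°, forward 10.1 m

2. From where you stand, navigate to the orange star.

turn left 51°, forward 2.6 m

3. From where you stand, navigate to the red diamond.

turn left 65°, forward 5.7 m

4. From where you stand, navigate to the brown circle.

turn left 99°, forward 4.0 m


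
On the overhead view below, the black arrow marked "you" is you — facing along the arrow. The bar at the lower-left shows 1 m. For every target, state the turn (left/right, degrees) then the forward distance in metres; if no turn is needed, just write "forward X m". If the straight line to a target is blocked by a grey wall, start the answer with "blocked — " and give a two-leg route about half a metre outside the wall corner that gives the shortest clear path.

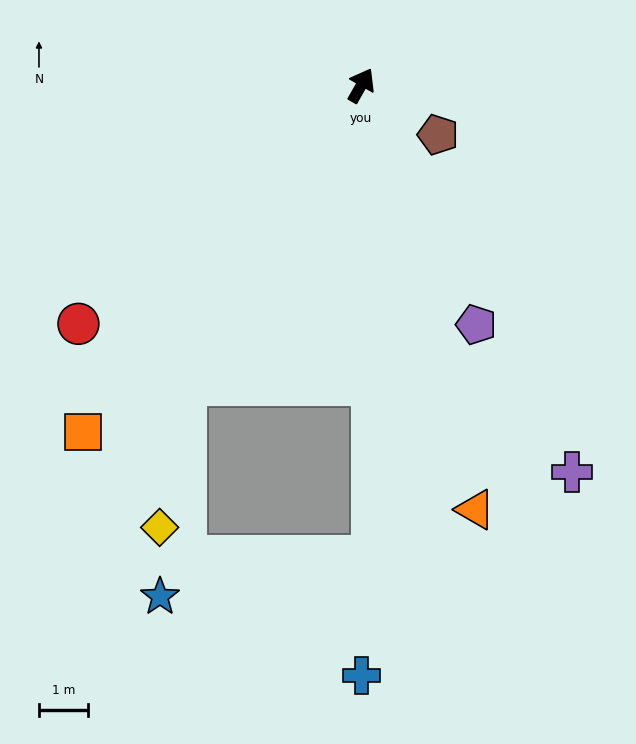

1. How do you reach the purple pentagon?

turn right 125°, forward 5.4 m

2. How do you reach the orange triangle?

turn right 135°, forward 9.0 m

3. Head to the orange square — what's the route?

turn left 171°, forward 9.1 m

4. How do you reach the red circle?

turn left 160°, forward 7.6 m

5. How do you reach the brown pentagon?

turn right 93°, forward 1.9 m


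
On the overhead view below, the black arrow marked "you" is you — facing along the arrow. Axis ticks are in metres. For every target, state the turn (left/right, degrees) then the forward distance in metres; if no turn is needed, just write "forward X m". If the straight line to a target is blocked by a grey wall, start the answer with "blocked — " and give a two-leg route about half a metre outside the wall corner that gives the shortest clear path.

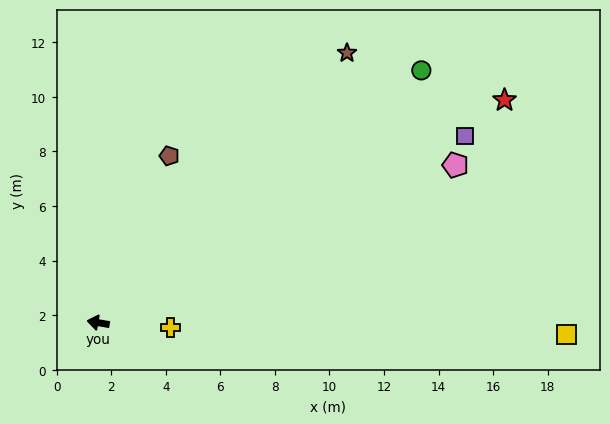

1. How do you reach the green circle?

turn right 132°, forward 15.0 m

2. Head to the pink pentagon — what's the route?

turn right 146°, forward 14.3 m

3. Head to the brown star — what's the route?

turn right 123°, forward 13.4 m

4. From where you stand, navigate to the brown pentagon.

turn right 103°, forward 6.6 m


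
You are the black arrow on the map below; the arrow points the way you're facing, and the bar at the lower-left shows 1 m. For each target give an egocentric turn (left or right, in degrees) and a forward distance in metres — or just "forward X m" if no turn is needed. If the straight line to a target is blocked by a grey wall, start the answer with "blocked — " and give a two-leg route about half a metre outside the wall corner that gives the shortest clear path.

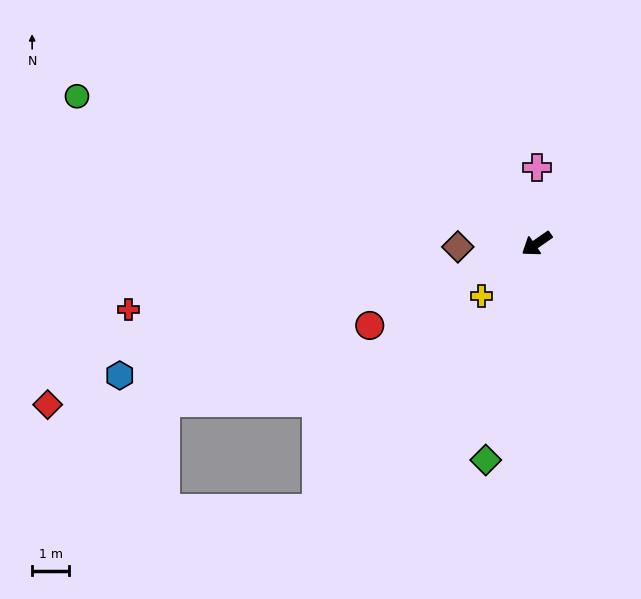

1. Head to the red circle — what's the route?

turn right 9°, forward 5.0 m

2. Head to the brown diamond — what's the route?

turn right 32°, forward 2.1 m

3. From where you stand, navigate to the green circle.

turn right 53°, forward 13.1 m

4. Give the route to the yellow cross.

turn left 9°, forward 2.1 m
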